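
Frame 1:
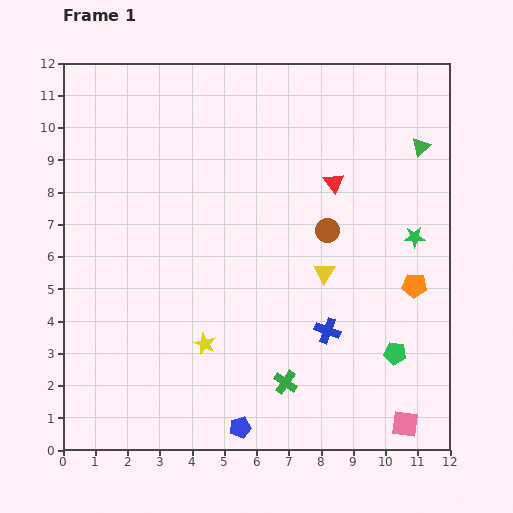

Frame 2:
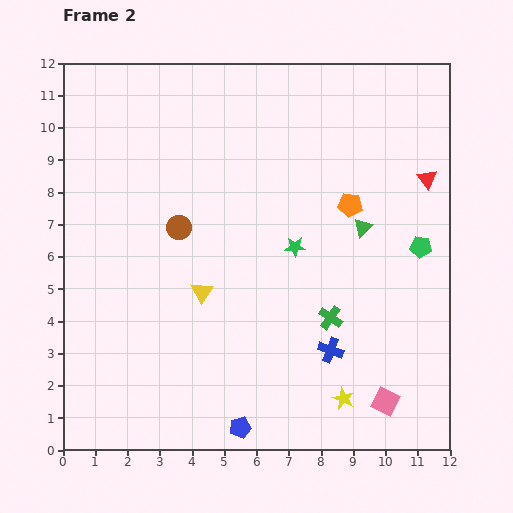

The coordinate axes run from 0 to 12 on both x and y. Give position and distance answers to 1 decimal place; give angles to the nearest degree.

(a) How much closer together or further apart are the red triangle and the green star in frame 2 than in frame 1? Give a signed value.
+1.6

Distance in frame 1: 3.0. Distance in frame 2: 4.6.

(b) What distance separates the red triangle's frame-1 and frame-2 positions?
2.9

The red triangle moved from (8.4, 8.3) to (11.3, 8.4), a distance of √(2.9² + 0.1²) ≈ 2.9.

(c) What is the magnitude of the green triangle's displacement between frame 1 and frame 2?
3.1

The green triangle moved from (11.1, 9.4) to (9.3, 6.9), a distance of √(1.8² + 2.5²) ≈ 3.1.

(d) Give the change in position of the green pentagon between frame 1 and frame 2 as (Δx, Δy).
(0.8, 3.3)

The green pentagon was at (10.3, 3.0) in frame 1 and (11.1, 6.3) in frame 2.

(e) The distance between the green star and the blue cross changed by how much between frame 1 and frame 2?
-0.6

Distance in frame 1: 4.0. Distance in frame 2: 3.4.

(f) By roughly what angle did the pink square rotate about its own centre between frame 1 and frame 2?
20° clockwise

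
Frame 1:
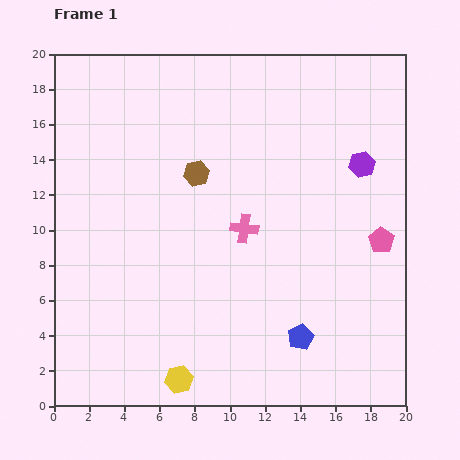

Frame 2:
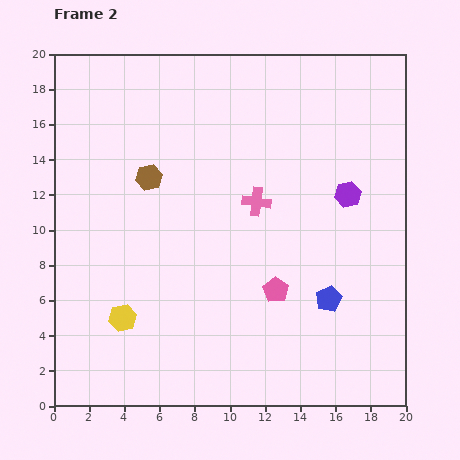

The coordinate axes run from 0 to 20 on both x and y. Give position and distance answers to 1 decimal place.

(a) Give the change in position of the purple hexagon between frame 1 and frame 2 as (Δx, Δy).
(-0.8, -1.7)

The purple hexagon was at (17.5, 13.7) in frame 1 and (16.7, 12.0) in frame 2.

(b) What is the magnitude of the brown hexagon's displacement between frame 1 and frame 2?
2.7

The brown hexagon moved from (8.1, 13.2) to (5.4, 13.0), a distance of √(2.7² + 0.2²) ≈ 2.7.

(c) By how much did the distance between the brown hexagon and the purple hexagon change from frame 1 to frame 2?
+1.9

Distance in frame 1: 9.4. Distance in frame 2: 11.3.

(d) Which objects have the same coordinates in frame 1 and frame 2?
none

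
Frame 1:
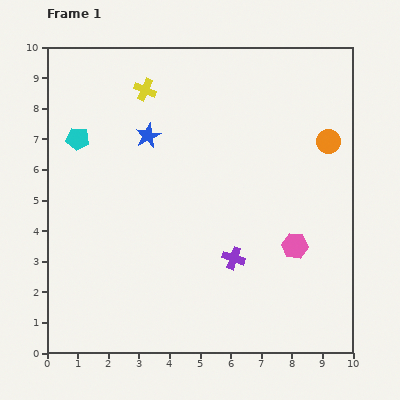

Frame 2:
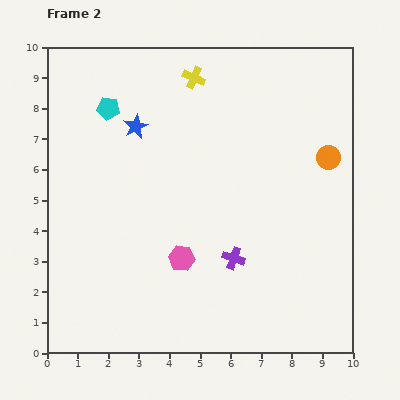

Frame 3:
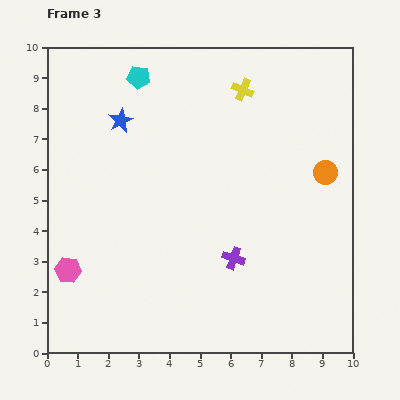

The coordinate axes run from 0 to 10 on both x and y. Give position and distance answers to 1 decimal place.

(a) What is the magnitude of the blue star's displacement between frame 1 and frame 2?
0.5

The blue star moved from (3.3, 7.1) to (2.9, 7.4), a distance of √(0.4² + 0.3²) ≈ 0.5.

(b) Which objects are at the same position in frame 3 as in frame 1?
the purple cross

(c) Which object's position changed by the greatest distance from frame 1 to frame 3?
the pink hexagon

(moved 7.4; next 3.2)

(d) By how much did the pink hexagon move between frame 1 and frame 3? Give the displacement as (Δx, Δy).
(-7.4, -0.8)

The pink hexagon was at (8.1, 3.5) in frame 1 and (0.7, 2.7) in frame 3.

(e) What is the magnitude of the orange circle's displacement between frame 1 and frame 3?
1.0

The orange circle moved from (9.2, 6.9) to (9.1, 5.9), a distance of √(0.1² + 1.0²) ≈ 1.0.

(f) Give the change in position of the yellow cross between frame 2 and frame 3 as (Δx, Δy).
(1.6, -0.4)

The yellow cross was at (4.8, 9.0) in frame 2 and (6.4, 8.6) in frame 3.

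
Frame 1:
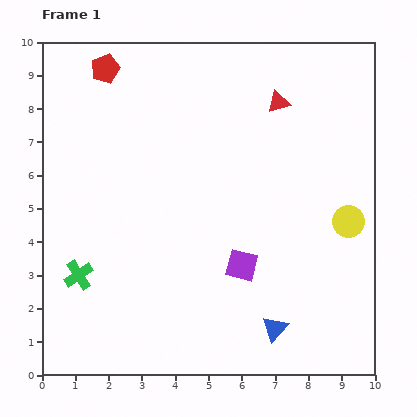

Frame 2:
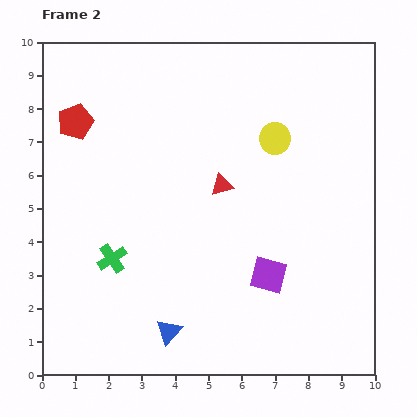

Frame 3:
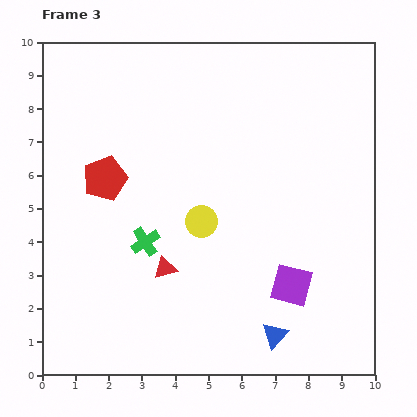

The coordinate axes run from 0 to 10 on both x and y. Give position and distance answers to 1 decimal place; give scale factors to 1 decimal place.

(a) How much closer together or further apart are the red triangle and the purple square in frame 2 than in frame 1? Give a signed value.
-2.0

Distance in frame 1: 5.0. Distance in frame 2: 3.0.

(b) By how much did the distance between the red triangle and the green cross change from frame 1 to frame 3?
-6.9

Distance in frame 1: 7.9. Distance in frame 3: 1.0.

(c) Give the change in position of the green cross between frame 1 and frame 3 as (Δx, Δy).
(2.0, 1.0)

The green cross was at (1.1, 3.0) in frame 1 and (3.1, 4.0) in frame 3.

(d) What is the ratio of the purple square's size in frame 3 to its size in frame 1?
1.3×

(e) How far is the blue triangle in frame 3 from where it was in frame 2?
3.2

The blue triangle moved from (3.8, 1.3) to (7.0, 1.2), a distance of √(3.2² + 0.1²) ≈ 3.2.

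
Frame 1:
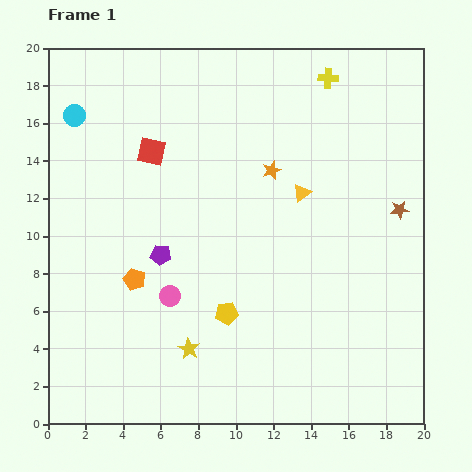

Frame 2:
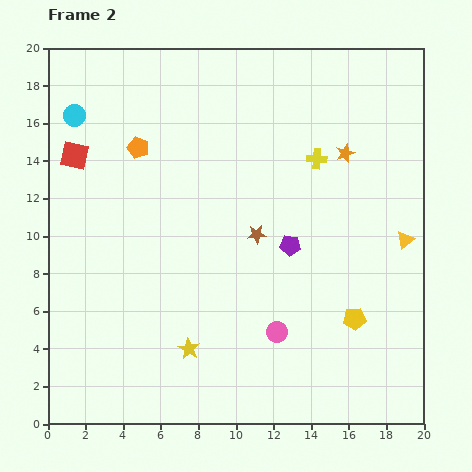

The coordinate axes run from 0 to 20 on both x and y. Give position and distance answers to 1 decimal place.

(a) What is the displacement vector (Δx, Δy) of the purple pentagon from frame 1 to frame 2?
(6.9, 0.5)

The purple pentagon was at (6.0, 9.0) in frame 1 and (12.9, 9.5) in frame 2.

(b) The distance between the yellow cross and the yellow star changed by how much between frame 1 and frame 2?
-4.0

Distance in frame 1: 16.2. Distance in frame 2: 12.2.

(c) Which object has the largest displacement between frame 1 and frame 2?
the brown star

(moved 7.7; next 7.0)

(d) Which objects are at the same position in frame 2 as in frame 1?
the yellow star, the cyan circle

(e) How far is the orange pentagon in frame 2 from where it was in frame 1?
7.0

The orange pentagon moved from (4.6, 7.7) to (4.8, 14.7), a distance of √(0.2² + 7.0²) ≈ 7.0.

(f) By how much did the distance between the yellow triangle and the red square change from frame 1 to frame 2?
+9.9

Distance in frame 1: 8.3. Distance in frame 2: 18.2.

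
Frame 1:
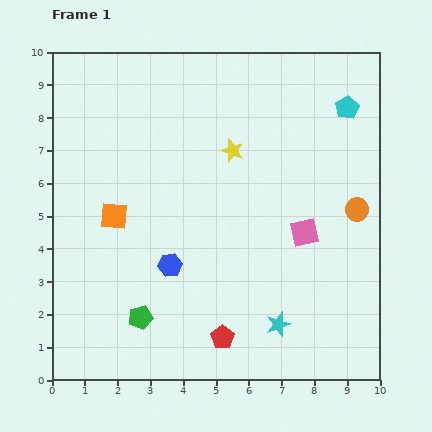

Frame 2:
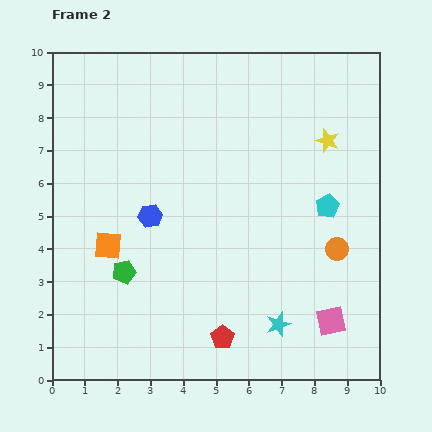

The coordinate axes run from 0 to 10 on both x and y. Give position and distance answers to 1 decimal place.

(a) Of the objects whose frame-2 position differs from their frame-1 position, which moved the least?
the orange square

(moved 0.9)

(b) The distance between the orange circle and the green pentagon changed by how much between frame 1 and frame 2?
-0.9

Distance in frame 1: 7.4. Distance in frame 2: 6.5.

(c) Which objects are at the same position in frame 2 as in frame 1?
the red pentagon, the cyan star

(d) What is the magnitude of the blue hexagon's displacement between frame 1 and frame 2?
1.6

The blue hexagon moved from (3.6, 3.5) to (3.0, 5.0), a distance of √(0.6² + 1.5²) ≈ 1.6.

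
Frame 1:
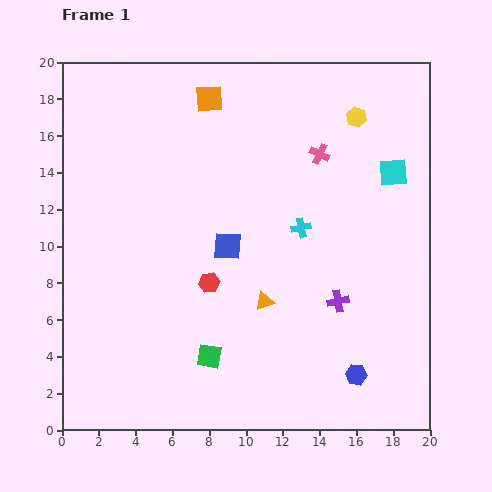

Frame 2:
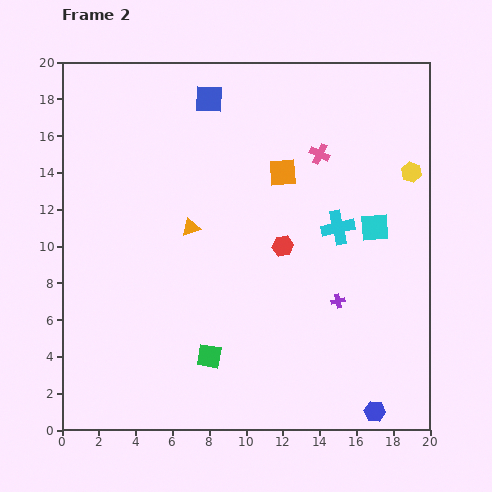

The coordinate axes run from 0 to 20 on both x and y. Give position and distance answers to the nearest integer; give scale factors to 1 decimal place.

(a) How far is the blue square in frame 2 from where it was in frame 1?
8

The blue square moved from (9, 10) to (8, 18), a distance of √(1² + 8²) ≈ 8.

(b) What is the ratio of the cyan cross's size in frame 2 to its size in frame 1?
1.7×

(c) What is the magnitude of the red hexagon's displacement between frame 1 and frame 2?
4

The red hexagon moved from (8, 8) to (12, 10), a distance of √(4² + 2²) ≈ 4.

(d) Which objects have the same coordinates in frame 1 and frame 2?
the pink cross, the purple cross, the green square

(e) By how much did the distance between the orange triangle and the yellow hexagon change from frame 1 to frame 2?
+1

Distance in frame 1: 11. Distance in frame 2: 12.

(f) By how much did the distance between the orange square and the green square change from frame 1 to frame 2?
-3

Distance in frame 1: 14. Distance in frame 2: 11.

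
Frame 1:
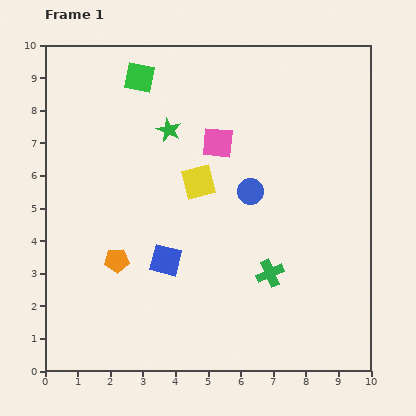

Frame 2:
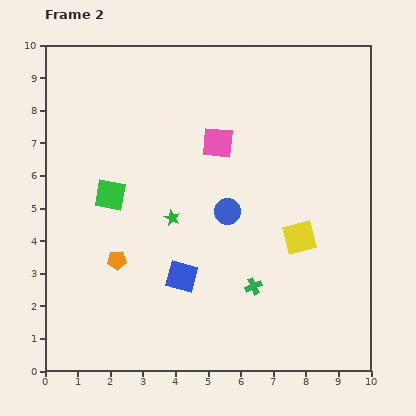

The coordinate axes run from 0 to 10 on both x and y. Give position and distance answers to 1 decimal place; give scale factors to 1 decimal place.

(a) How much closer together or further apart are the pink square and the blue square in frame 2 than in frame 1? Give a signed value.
+0.3

Distance in frame 1: 3.9. Distance in frame 2: 4.2.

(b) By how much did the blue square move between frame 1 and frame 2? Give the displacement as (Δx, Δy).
(0.5, -0.5)

The blue square was at (3.7, 3.4) in frame 1 and (4.2, 2.9) in frame 2.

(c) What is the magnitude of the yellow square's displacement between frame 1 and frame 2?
3.5

The yellow square moved from (4.7, 5.8) to (7.8, 4.1), a distance of √(3.1² + 1.7²) ≈ 3.5.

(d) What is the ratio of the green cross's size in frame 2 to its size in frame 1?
0.6×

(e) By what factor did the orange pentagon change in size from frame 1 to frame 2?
0.8×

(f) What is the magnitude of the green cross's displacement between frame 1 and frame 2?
0.6

The green cross moved from (6.9, 3.0) to (6.4, 2.6), a distance of √(0.5² + 0.4²) ≈ 0.6.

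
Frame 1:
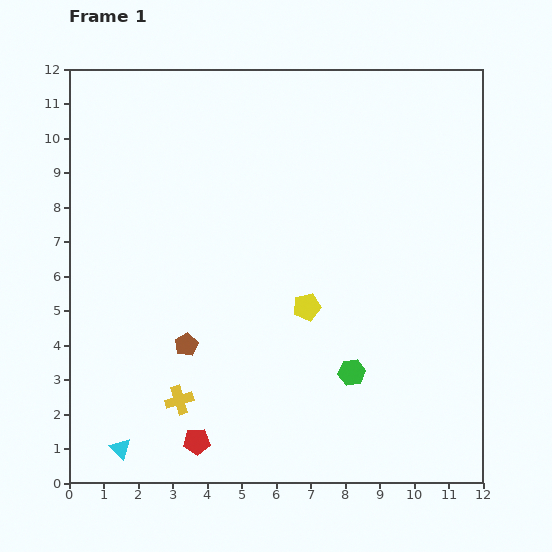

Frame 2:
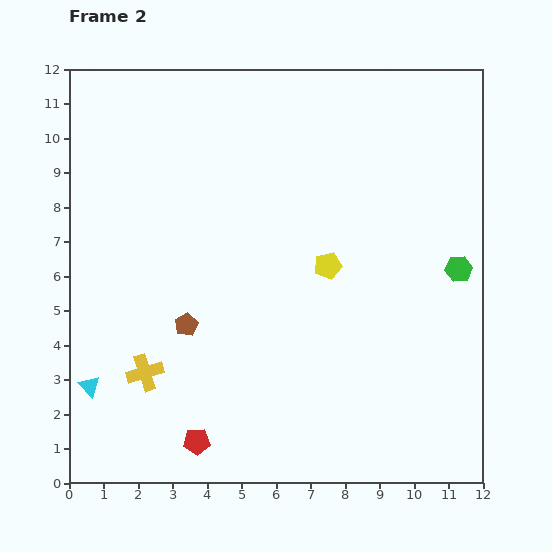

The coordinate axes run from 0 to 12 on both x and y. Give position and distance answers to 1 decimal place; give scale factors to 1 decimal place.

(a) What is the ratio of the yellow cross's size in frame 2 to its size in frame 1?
1.3×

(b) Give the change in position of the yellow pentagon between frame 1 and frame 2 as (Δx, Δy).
(0.6, 1.2)

The yellow pentagon was at (6.9, 5.1) in frame 1 and (7.5, 6.3) in frame 2.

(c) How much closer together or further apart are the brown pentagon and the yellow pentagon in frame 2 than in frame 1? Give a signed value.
+0.7

Distance in frame 1: 3.7. Distance in frame 2: 4.4.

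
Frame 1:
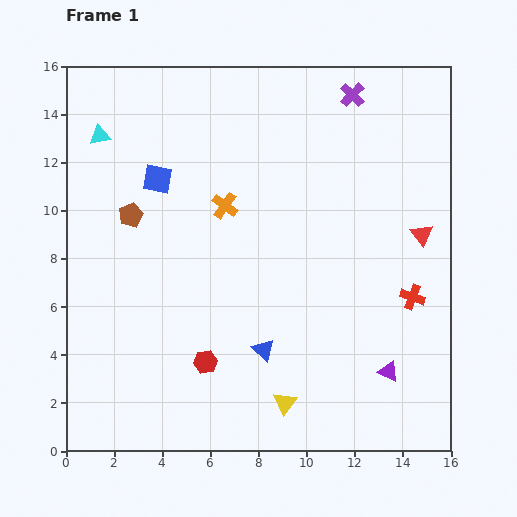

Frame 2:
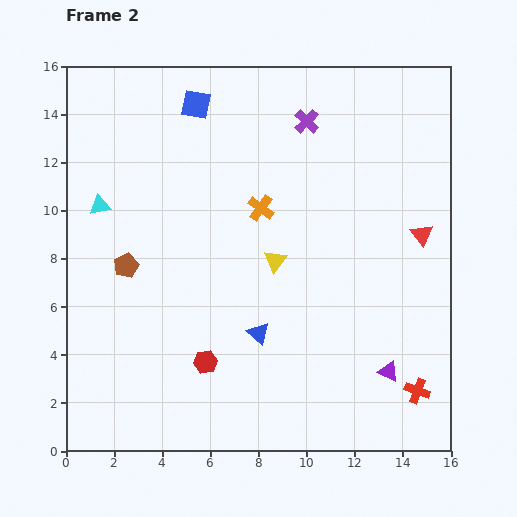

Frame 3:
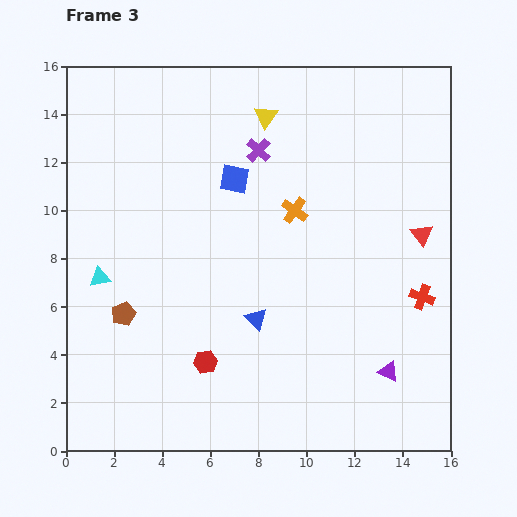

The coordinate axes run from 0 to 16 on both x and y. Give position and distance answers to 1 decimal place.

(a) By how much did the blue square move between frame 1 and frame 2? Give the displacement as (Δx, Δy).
(1.6, 3.1)

The blue square was at (3.8, 11.3) in frame 1 and (5.4, 14.4) in frame 2.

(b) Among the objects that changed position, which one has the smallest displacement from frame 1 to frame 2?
the blue triangle

(moved 0.7)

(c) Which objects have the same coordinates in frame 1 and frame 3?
the red triangle, the red hexagon, the purple triangle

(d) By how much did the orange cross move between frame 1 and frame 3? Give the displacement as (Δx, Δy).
(2.9, -0.2)

The orange cross was at (6.6, 10.2) in frame 1 and (9.5, 10.0) in frame 3.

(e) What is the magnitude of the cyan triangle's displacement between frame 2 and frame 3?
3.0

The cyan triangle moved from (1.4, 10.2) to (1.4, 7.2), a distance of √(0.0² + 3.0²) ≈ 3.0.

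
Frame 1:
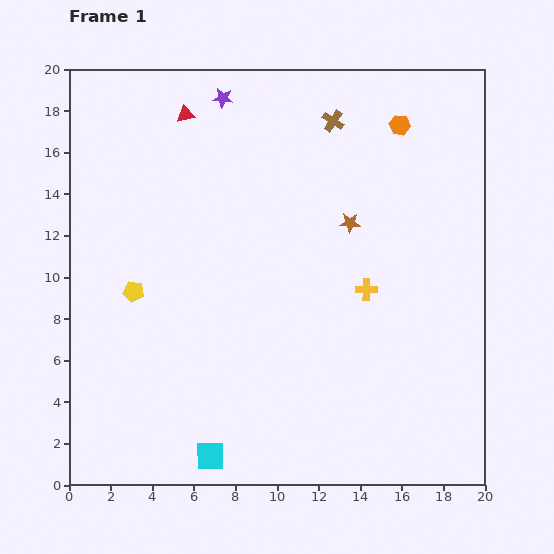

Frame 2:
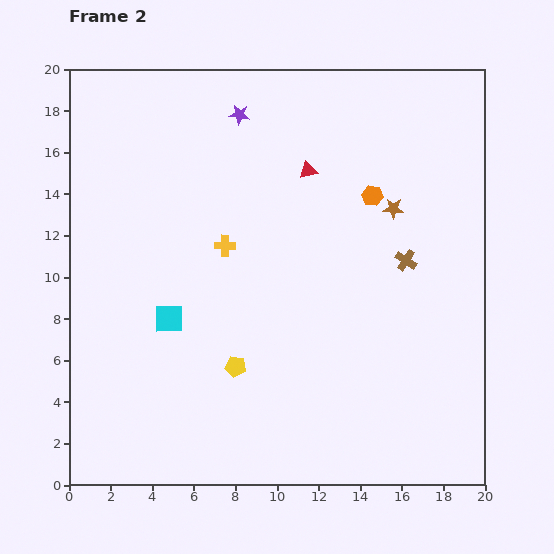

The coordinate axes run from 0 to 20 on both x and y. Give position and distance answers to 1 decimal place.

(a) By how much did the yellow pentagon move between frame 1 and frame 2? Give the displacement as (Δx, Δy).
(4.9, -3.6)

The yellow pentagon was at (3.1, 9.3) in frame 1 and (8.0, 5.7) in frame 2.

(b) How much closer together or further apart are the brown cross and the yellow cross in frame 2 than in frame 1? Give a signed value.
+0.4

Distance in frame 1: 8.3. Distance in frame 2: 8.7.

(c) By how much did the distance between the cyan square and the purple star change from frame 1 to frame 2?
-6.8

Distance in frame 1: 17.2. Distance in frame 2: 10.4.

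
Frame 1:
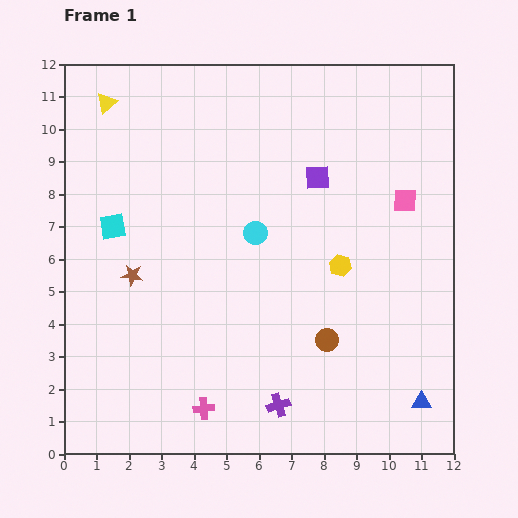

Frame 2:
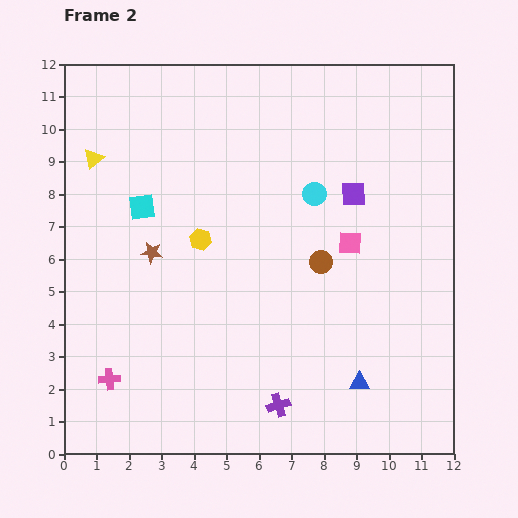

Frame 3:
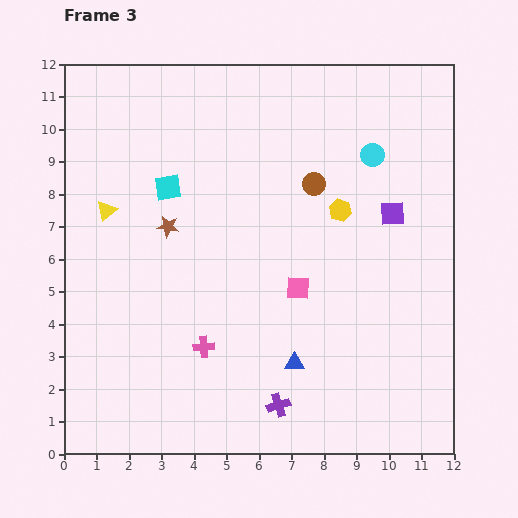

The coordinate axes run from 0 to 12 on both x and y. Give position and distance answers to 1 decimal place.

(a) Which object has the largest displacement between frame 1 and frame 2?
the yellow hexagon

(moved 4.4; next 3.0)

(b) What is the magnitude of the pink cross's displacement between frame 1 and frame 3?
1.9

The pink cross moved from (4.3, 1.4) to (4.3, 3.3), a distance of √(0.0² + 1.9²) ≈ 1.9.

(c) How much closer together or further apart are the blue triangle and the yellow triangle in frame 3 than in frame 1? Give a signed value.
-5.9

Distance in frame 1: 13.4. Distance in frame 3: 7.5.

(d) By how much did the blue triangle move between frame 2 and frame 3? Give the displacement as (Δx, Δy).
(-2.0, 0.6)

The blue triangle was at (9.1, 2.2) in frame 2 and (7.1, 2.8) in frame 3.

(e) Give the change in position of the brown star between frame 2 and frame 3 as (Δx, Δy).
(0.5, 0.8)

The brown star was at (2.7, 6.2) in frame 2 and (3.2, 7.0) in frame 3.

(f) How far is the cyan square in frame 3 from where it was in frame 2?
1.0

The cyan square moved from (2.4, 7.6) to (3.2, 8.2), a distance of √(0.8² + 0.6²) ≈ 1.0.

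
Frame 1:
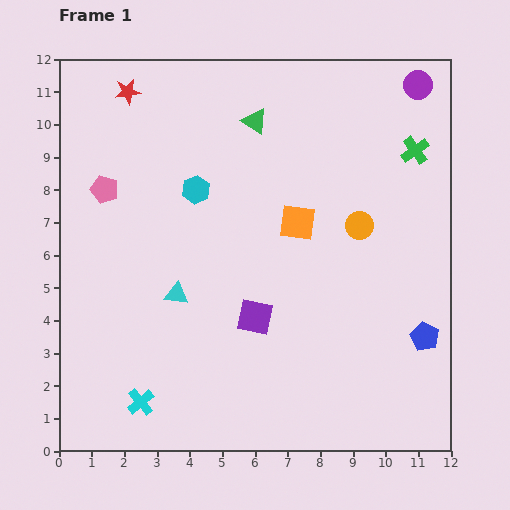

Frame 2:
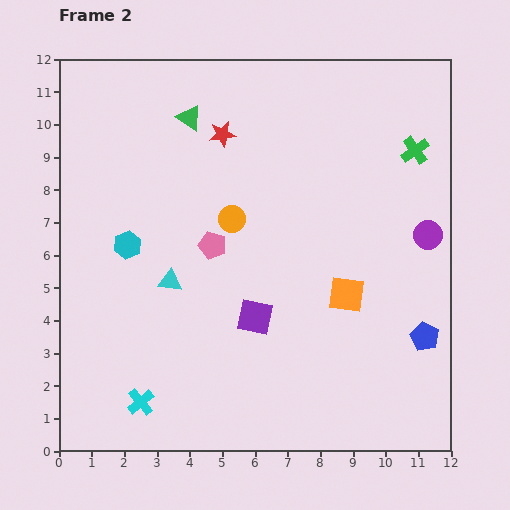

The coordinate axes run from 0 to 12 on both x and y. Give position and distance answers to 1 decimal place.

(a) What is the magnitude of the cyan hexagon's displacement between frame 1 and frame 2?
2.7

The cyan hexagon moved from (4.2, 8.0) to (2.1, 6.3), a distance of √(2.1² + 1.7²) ≈ 2.7.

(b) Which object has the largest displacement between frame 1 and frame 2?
the purple circle

(moved 4.6; next 3.9)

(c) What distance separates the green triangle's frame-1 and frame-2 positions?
2.0

The green triangle moved from (6.0, 10.1) to (4.0, 10.2), a distance of √(2.0² + 0.1²) ≈ 2.0.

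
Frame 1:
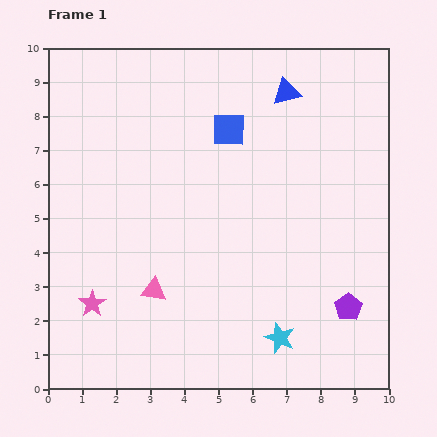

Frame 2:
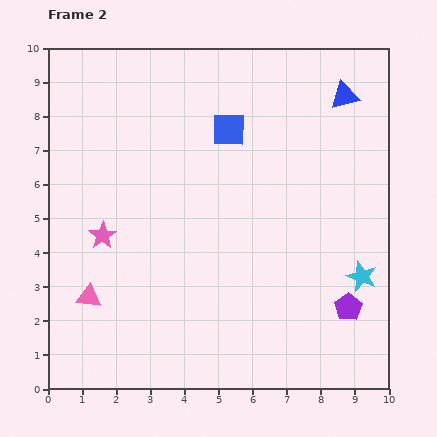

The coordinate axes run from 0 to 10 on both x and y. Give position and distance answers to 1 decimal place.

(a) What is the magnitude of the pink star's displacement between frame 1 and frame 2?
2.0

The pink star moved from (1.3, 2.5) to (1.6, 4.5), a distance of √(0.3² + 2.0²) ≈ 2.0.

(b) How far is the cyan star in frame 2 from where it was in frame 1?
3.0

The cyan star moved from (6.8, 1.5) to (9.2, 3.3), a distance of √(2.4² + 1.8²) ≈ 3.0.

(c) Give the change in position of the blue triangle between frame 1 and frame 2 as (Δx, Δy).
(1.7, -0.1)

The blue triangle was at (7.0, 8.7) in frame 1 and (8.7, 8.6) in frame 2.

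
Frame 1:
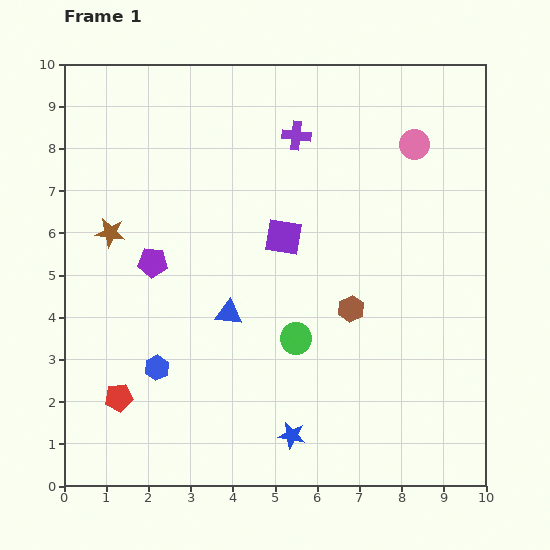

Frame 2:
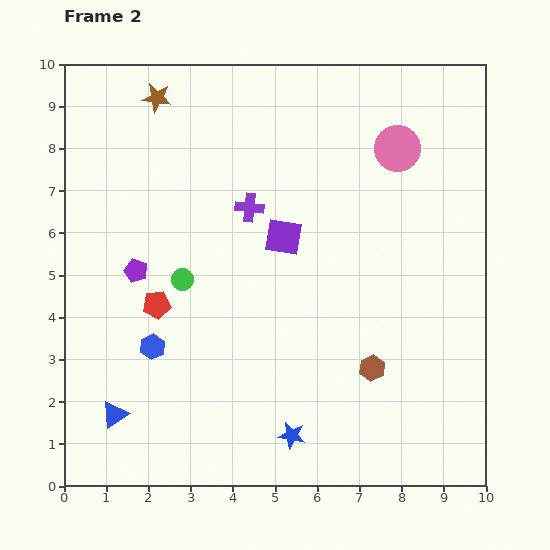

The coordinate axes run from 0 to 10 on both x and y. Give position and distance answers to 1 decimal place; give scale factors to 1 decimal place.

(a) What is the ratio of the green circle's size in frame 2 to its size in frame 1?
0.7×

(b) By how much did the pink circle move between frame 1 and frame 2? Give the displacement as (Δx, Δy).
(-0.4, -0.1)

The pink circle was at (8.3, 8.1) in frame 1 and (7.9, 8.0) in frame 2.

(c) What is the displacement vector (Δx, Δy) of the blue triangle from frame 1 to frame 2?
(-2.7, -2.4)

The blue triangle was at (3.9, 4.1) in frame 1 and (1.2, 1.7) in frame 2.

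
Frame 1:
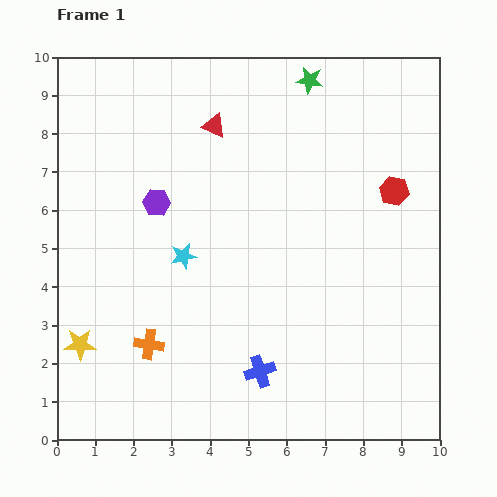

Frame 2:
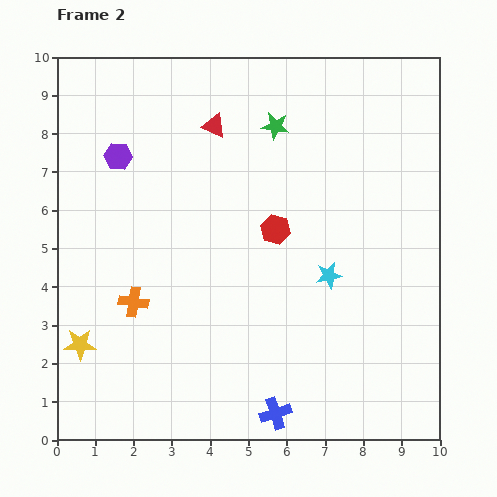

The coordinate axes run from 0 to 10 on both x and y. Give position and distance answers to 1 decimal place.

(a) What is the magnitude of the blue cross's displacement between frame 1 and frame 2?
1.2

The blue cross moved from (5.3, 1.8) to (5.7, 0.7), a distance of √(0.4² + 1.1²) ≈ 1.2.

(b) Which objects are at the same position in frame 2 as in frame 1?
the red triangle, the yellow star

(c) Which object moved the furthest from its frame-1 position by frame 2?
the cyan star

(moved 3.8; next 3.3)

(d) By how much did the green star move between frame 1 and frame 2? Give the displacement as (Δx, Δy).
(-0.9, -1.2)

The green star was at (6.6, 9.4) in frame 1 and (5.7, 8.2) in frame 2.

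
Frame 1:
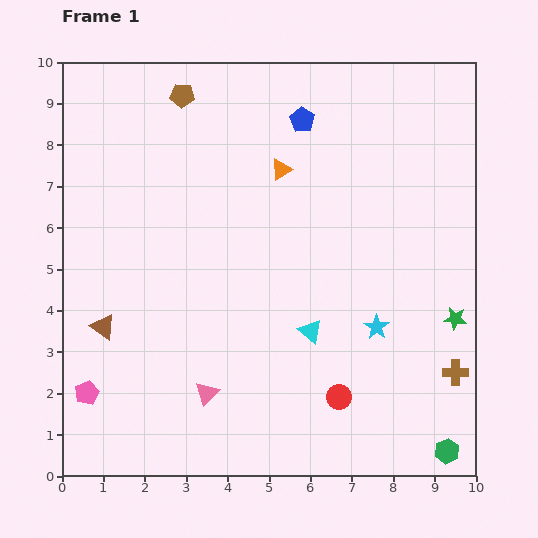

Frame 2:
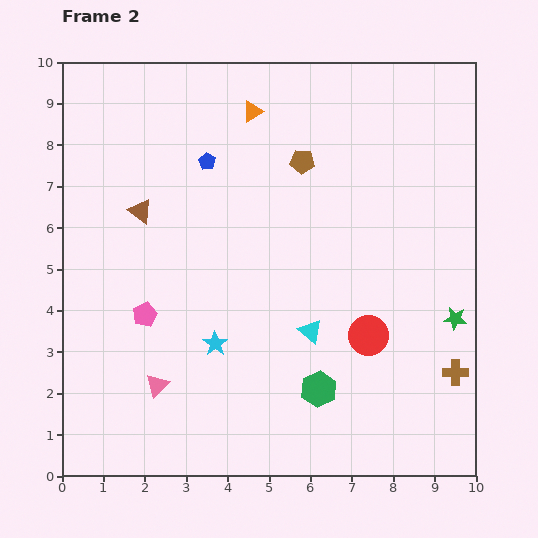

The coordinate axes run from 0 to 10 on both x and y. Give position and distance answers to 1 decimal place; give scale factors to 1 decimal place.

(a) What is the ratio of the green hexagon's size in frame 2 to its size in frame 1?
1.5×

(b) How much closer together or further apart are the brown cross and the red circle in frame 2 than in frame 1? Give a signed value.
-0.6

Distance in frame 1: 2.9. Distance in frame 2: 2.3.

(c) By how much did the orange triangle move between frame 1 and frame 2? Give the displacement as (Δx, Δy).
(-0.7, 1.4)

The orange triangle was at (5.3, 7.4) in frame 1 and (4.6, 8.8) in frame 2.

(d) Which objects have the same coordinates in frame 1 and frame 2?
the brown cross, the green star, the cyan triangle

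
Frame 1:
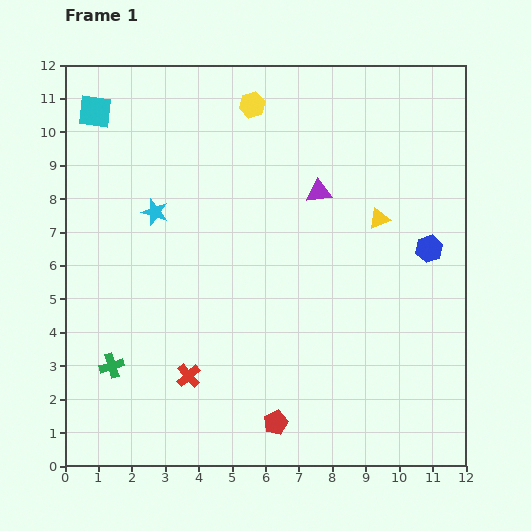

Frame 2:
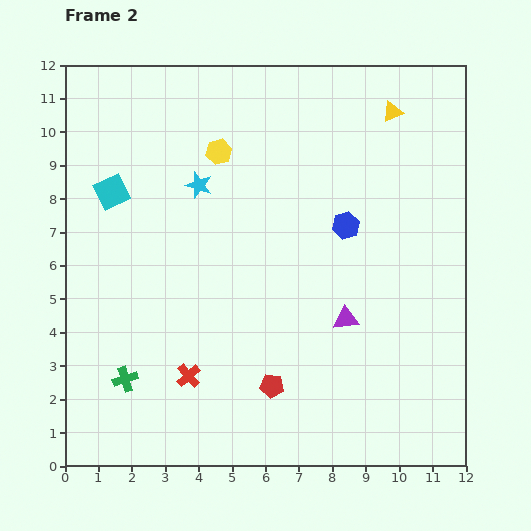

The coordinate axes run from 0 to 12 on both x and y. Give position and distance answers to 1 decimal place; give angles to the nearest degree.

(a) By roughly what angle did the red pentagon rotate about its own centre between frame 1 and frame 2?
31° clockwise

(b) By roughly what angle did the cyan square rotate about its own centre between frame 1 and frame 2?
34° counter-clockwise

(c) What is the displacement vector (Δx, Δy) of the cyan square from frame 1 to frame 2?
(0.5, -2.4)

The cyan square was at (0.9, 10.6) in frame 1 and (1.4, 8.2) in frame 2.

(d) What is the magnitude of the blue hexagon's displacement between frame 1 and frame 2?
2.6

The blue hexagon moved from (10.9, 6.5) to (8.4, 7.2), a distance of √(2.5² + 0.7²) ≈ 2.6.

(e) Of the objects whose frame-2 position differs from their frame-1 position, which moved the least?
the green cross

(moved 0.6)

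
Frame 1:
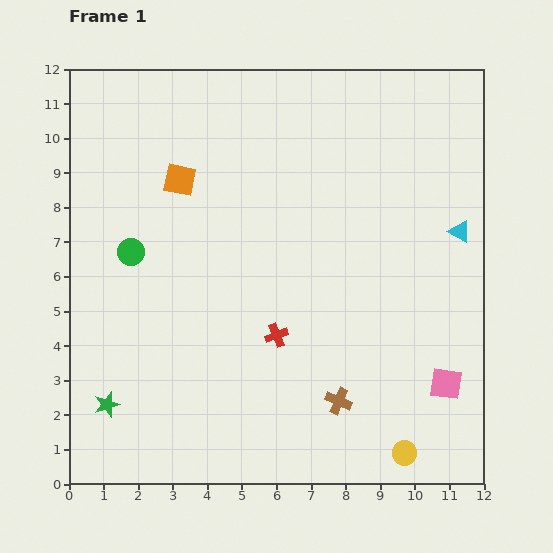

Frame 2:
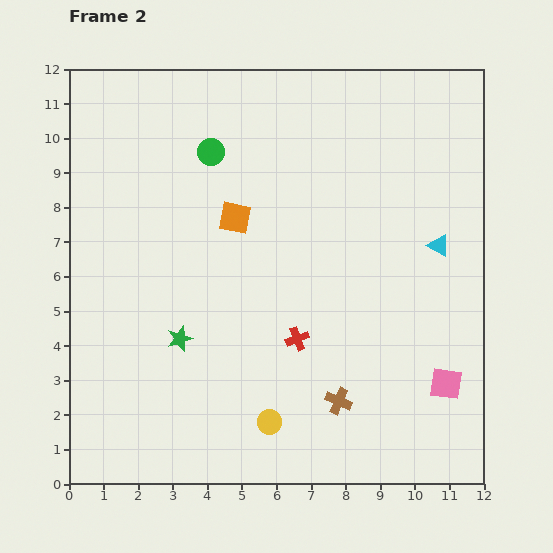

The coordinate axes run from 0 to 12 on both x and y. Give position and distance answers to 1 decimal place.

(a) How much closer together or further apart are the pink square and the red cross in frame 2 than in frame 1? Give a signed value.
-0.6

Distance in frame 1: 5.1. Distance in frame 2: 4.5.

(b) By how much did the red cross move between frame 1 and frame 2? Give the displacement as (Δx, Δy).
(0.6, -0.1)

The red cross was at (6.0, 4.3) in frame 1 and (6.6, 4.2) in frame 2.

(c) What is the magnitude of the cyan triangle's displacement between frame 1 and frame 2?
0.7

The cyan triangle moved from (11.3, 7.3) to (10.7, 6.9), a distance of √(0.6² + 0.4²) ≈ 0.7.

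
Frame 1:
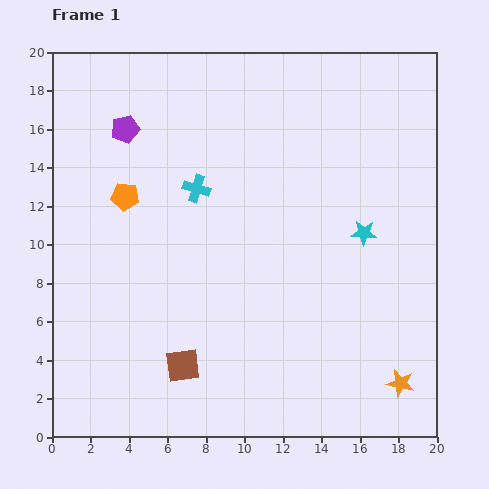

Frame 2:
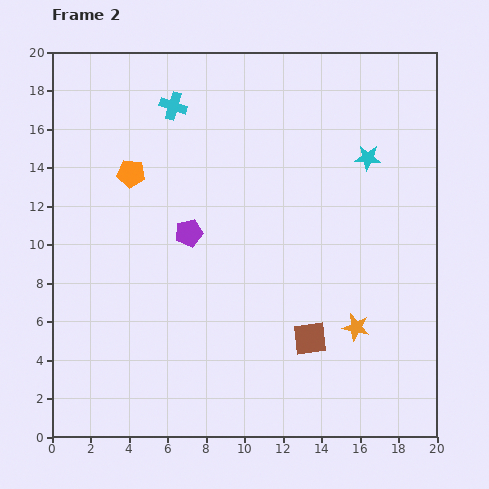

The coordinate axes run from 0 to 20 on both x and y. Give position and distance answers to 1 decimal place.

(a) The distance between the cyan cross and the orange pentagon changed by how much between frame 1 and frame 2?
+0.4

Distance in frame 1: 3.7. Distance in frame 2: 4.1.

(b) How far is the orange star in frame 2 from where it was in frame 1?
3.7

The orange star moved from (18.1, 2.8) to (15.8, 5.7), a distance of √(2.3² + 2.9²) ≈ 3.7.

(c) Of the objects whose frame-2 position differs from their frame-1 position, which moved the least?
the orange pentagon

(moved 1.2)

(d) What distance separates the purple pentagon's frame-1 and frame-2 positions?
6.3

The purple pentagon moved from (3.8, 16.0) to (7.1, 10.6), a distance of √(3.3² + 5.4²) ≈ 6.3.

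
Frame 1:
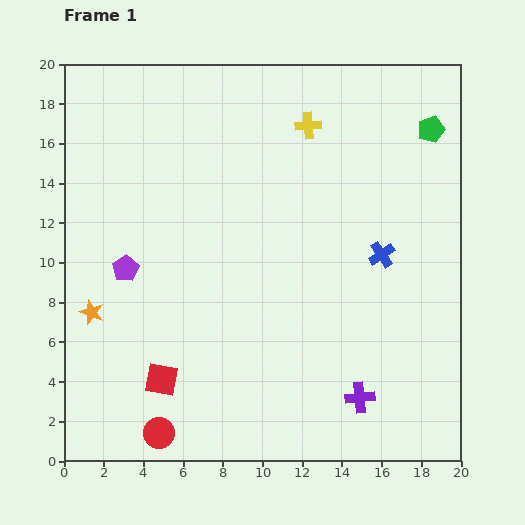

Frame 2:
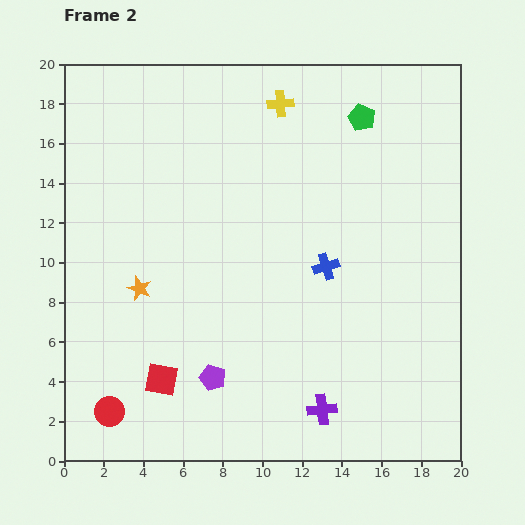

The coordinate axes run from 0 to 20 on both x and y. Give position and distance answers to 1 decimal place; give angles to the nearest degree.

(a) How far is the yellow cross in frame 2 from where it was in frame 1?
1.8

The yellow cross moved from (12.3, 16.9) to (10.9, 18.0), a distance of √(1.4² + 1.1²) ≈ 1.8.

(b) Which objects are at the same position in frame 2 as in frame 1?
the red square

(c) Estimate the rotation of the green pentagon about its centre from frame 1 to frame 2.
29° counter-clockwise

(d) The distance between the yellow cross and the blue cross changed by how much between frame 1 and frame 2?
+1.0

Distance in frame 1: 7.5. Distance in frame 2: 8.5.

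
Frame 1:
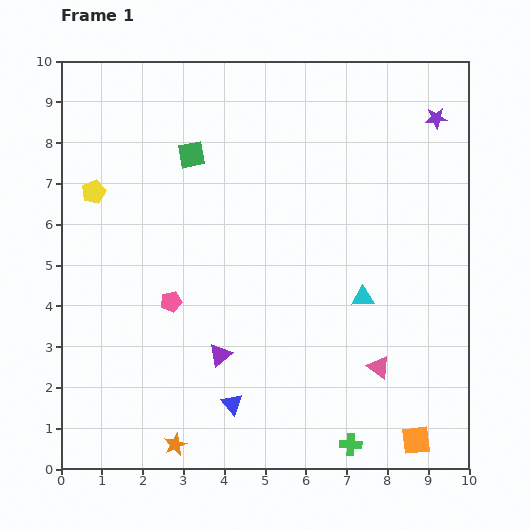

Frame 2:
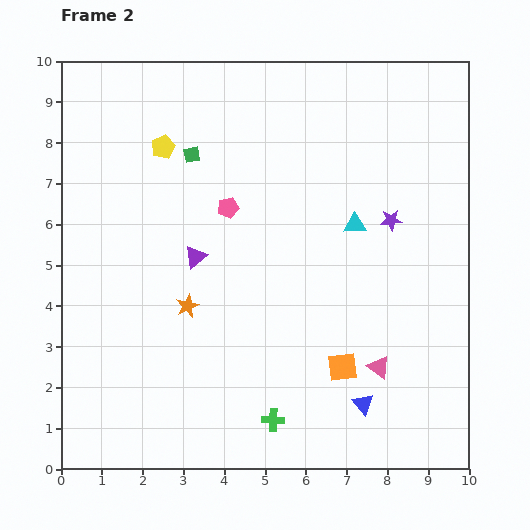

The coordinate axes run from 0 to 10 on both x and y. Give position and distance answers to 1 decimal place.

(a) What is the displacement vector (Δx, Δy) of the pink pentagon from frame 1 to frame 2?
(1.4, 2.3)

The pink pentagon was at (2.7, 4.1) in frame 1 and (4.1, 6.4) in frame 2.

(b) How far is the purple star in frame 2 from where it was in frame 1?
2.7

The purple star moved from (9.2, 8.6) to (8.1, 6.1), a distance of √(1.1² + 2.5²) ≈ 2.7.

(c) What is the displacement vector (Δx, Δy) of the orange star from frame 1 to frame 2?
(0.3, 3.4)

The orange star was at (2.8, 0.6) in frame 1 and (3.1, 4.0) in frame 2.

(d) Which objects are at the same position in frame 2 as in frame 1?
the green square, the pink triangle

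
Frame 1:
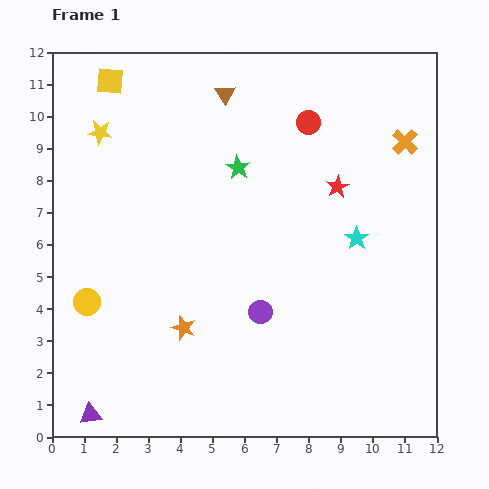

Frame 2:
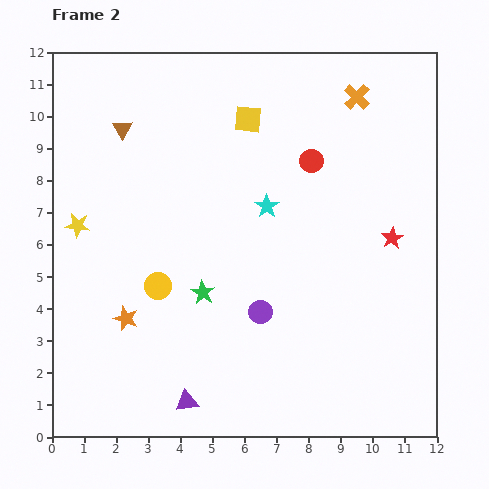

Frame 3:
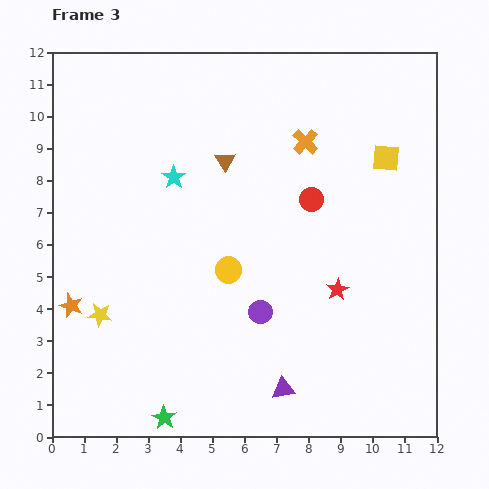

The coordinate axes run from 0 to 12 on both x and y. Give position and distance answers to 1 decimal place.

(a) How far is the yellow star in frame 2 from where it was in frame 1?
3.0

The yellow star moved from (1.5, 9.5) to (0.8, 6.6), a distance of √(0.7² + 2.9²) ≈ 3.0.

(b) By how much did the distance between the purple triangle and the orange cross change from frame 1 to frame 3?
-5.3

Distance in frame 1: 13.0. Distance in frame 3: 7.7.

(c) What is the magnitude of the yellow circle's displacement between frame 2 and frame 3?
2.3

The yellow circle moved from (3.3, 4.7) to (5.5, 5.2), a distance of √(2.2² + 0.5²) ≈ 2.3.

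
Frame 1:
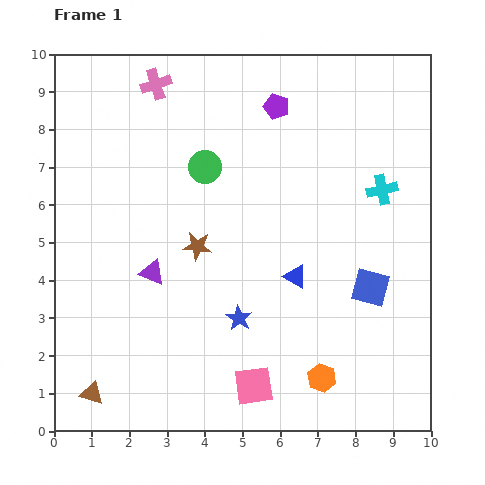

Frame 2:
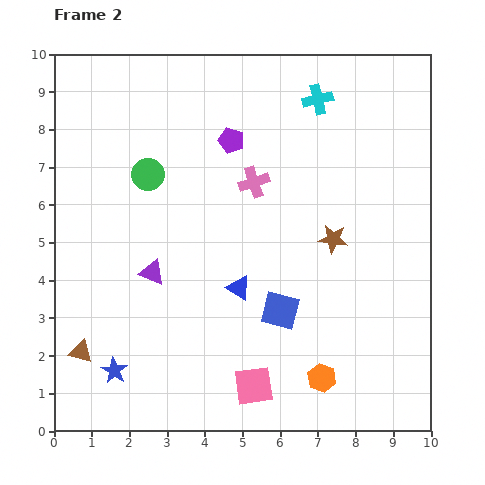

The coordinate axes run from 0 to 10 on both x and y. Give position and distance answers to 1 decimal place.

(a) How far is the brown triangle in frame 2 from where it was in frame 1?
1.1

The brown triangle moved from (1.0, 1.0) to (0.7, 2.1), a distance of √(0.3² + 1.1²) ≈ 1.1.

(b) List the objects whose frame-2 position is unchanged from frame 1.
the purple triangle, the orange hexagon, the pink square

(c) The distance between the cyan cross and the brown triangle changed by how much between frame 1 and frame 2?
-0.2

Distance in frame 1: 9.4. Distance in frame 2: 9.2.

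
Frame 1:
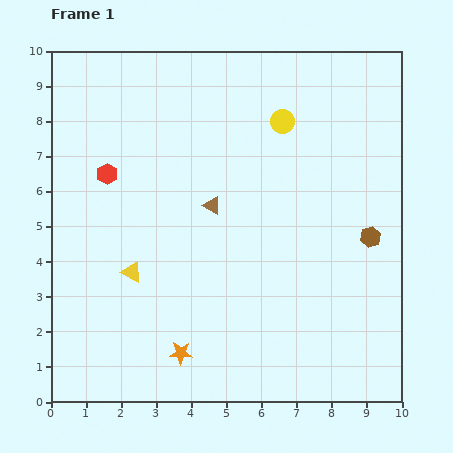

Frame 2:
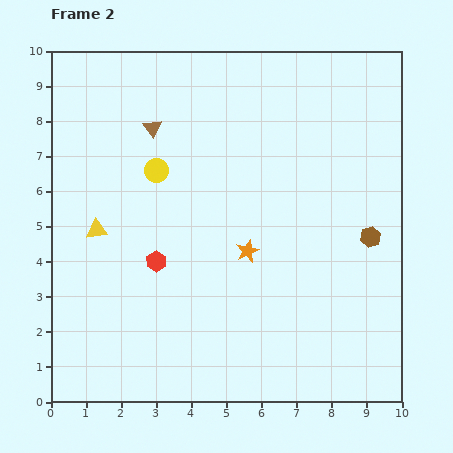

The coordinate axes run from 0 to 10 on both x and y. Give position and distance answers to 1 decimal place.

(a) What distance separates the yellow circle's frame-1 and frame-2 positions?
3.9

The yellow circle moved from (6.6, 8.0) to (3.0, 6.6), a distance of √(3.6² + 1.4²) ≈ 3.9.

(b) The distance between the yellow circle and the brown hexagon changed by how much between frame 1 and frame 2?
+2.3

Distance in frame 1: 4.1. Distance in frame 2: 6.4.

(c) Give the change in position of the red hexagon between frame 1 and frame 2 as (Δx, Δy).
(1.4, -2.5)

The red hexagon was at (1.6, 6.5) in frame 1 and (3.0, 4.0) in frame 2.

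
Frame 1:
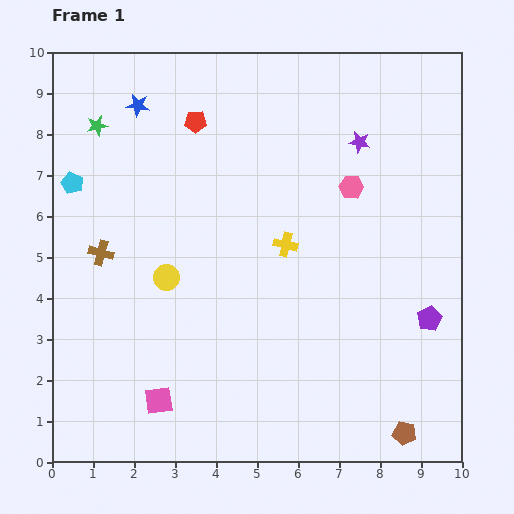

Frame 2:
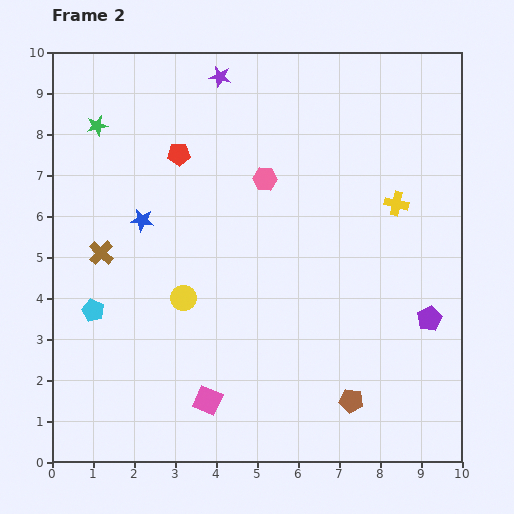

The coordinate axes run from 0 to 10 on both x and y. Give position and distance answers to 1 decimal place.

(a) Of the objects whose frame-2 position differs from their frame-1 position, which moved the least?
the yellow circle

(moved 0.6)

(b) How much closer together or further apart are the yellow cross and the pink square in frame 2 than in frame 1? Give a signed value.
+1.7

Distance in frame 1: 4.9. Distance in frame 2: 6.6.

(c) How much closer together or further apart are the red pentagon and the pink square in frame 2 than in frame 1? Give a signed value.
-0.9

Distance in frame 1: 6.9. Distance in frame 2: 6.0.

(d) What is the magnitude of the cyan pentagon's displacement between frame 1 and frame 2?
3.1

The cyan pentagon moved from (0.5, 6.8) to (1.0, 3.7), a distance of √(0.5² + 3.1²) ≈ 3.1.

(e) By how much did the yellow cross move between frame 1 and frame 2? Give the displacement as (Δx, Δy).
(2.7, 1.0)

The yellow cross was at (5.7, 5.3) in frame 1 and (8.4, 6.3) in frame 2.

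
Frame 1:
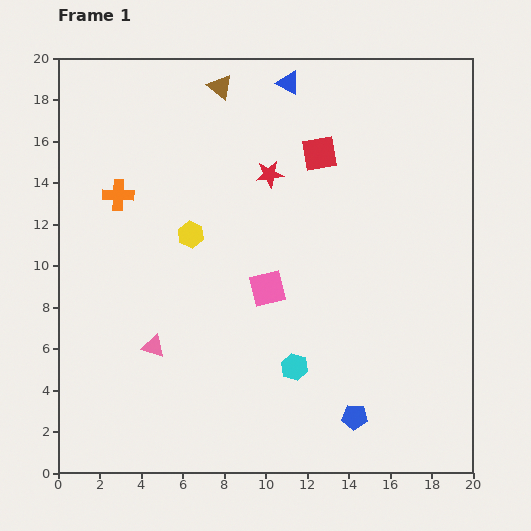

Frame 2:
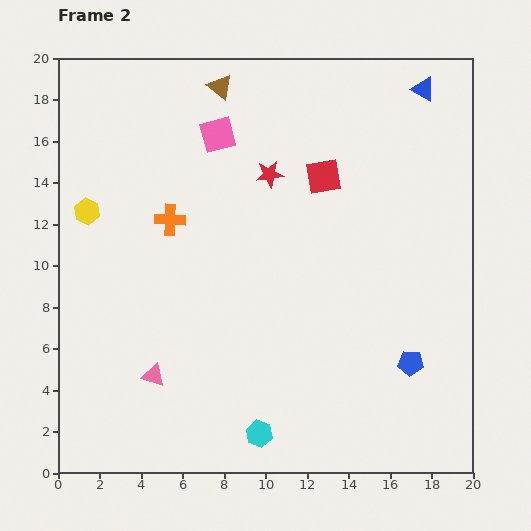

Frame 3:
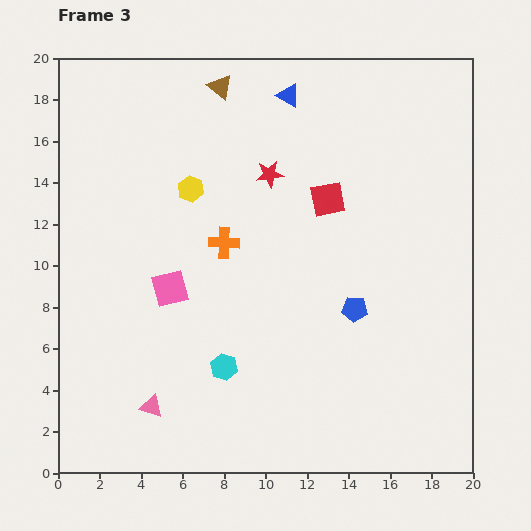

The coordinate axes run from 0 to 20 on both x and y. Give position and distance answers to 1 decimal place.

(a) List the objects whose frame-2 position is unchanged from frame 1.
the red star, the brown triangle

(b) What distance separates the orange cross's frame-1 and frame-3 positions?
5.6

The orange cross moved from (2.9, 13.4) to (8.0, 11.1), a distance of √(5.1² + 2.3²) ≈ 5.6.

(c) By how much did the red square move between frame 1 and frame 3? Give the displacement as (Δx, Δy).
(0.4, -2.2)

The red square was at (12.6, 15.4) in frame 1 and (13.0, 13.2) in frame 3.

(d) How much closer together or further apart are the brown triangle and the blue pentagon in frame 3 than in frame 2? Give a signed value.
-3.7

Distance in frame 2: 16.2. Distance in frame 3: 12.5.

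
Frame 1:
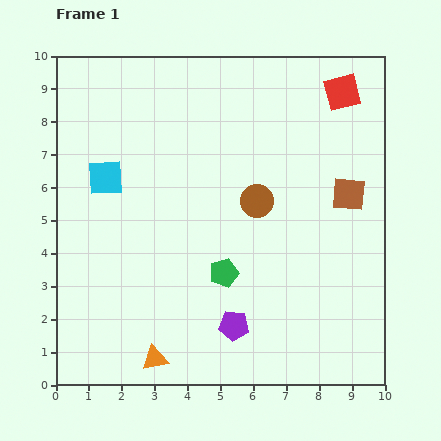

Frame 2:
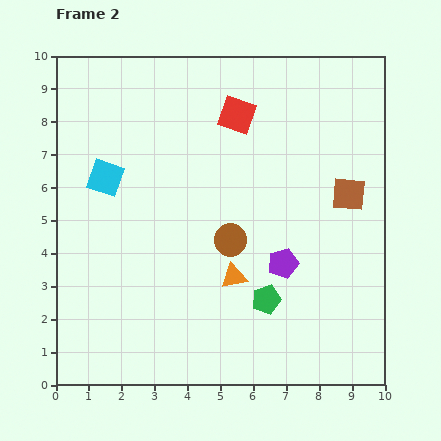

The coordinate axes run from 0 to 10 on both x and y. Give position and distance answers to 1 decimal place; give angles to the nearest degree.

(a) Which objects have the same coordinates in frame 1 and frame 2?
the cyan square, the brown square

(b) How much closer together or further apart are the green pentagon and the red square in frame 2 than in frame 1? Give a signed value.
-0.9

Distance in frame 1: 6.6. Distance in frame 2: 5.7.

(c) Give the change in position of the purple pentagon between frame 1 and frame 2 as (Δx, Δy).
(1.5, 1.9)

The purple pentagon was at (5.4, 1.8) in frame 1 and (6.9, 3.7) in frame 2.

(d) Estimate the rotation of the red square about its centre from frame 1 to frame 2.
33° clockwise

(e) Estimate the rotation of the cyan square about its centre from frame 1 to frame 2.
22° clockwise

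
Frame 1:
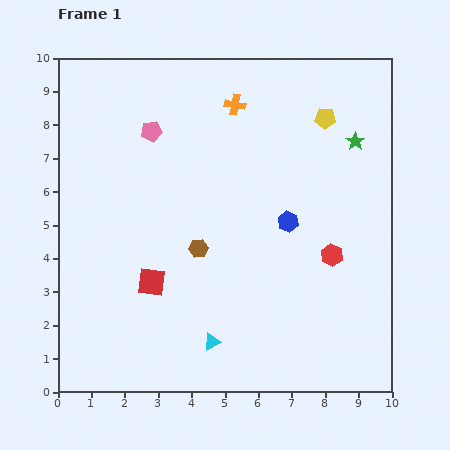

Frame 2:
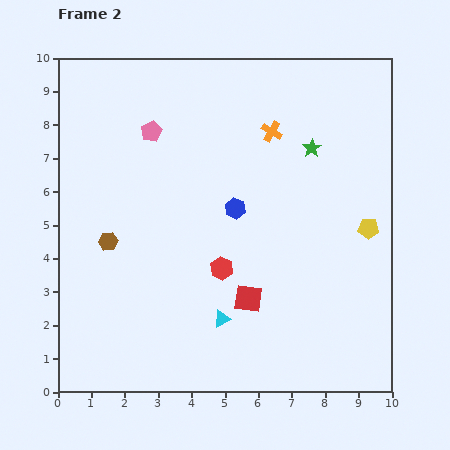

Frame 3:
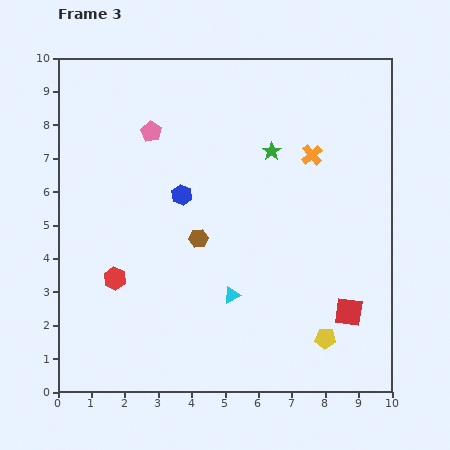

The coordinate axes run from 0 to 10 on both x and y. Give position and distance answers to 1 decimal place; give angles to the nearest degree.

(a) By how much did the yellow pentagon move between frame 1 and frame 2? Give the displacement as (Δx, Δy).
(1.3, -3.3)

The yellow pentagon was at (8.0, 8.2) in frame 1 and (9.3, 4.9) in frame 2.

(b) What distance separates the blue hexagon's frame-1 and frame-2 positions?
1.6

The blue hexagon moved from (6.9, 5.1) to (5.3, 5.5), a distance of √(1.6² + 0.4²) ≈ 1.6.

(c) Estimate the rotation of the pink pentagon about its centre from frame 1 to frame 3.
31° counter-clockwise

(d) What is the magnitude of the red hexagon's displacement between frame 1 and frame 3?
6.5

The red hexagon moved from (8.2, 4.1) to (1.7, 3.4), a distance of √(6.5² + 0.7²) ≈ 6.5.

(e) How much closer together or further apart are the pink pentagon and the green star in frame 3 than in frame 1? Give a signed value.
-2.5

Distance in frame 1: 6.1. Distance in frame 3: 3.6.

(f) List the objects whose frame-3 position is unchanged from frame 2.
the pink pentagon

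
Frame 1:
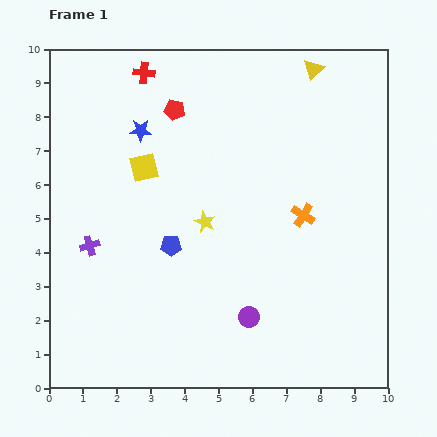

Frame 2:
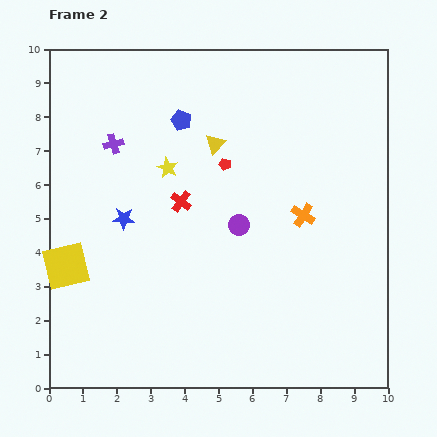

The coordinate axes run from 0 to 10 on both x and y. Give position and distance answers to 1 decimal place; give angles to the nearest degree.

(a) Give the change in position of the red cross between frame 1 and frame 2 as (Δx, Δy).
(1.1, -3.8)

The red cross was at (2.8, 9.3) in frame 1 and (3.9, 5.5) in frame 2.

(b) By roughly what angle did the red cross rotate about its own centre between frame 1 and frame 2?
32° clockwise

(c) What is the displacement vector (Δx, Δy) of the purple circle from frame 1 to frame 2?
(-0.3, 2.7)

The purple circle was at (5.9, 2.1) in frame 1 and (5.6, 4.8) in frame 2.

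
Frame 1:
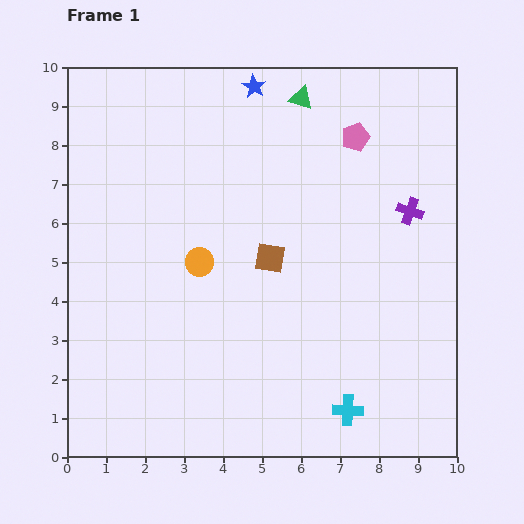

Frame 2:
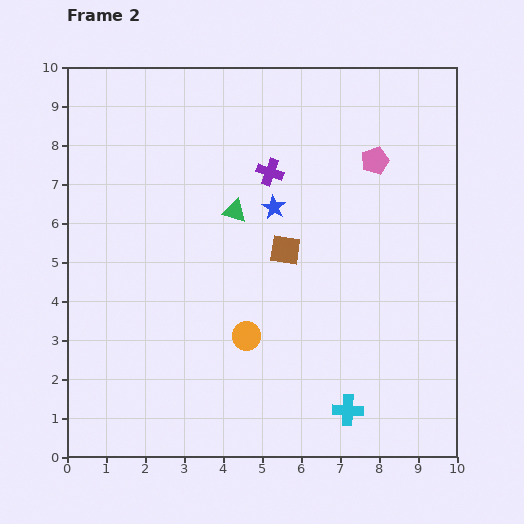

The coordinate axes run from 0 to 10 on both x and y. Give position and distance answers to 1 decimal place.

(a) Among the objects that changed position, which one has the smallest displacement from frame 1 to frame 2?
the brown square

(moved 0.4)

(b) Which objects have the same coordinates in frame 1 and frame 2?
the cyan cross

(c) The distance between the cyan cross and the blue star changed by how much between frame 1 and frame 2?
-3.1

Distance in frame 1: 8.6. Distance in frame 2: 5.5.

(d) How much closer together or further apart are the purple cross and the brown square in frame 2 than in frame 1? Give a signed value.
-1.8

Distance in frame 1: 3.8. Distance in frame 2: 2.0.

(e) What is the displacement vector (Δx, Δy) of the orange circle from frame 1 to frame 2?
(1.2, -1.9)

The orange circle was at (3.4, 5.0) in frame 1 and (4.6, 3.1) in frame 2.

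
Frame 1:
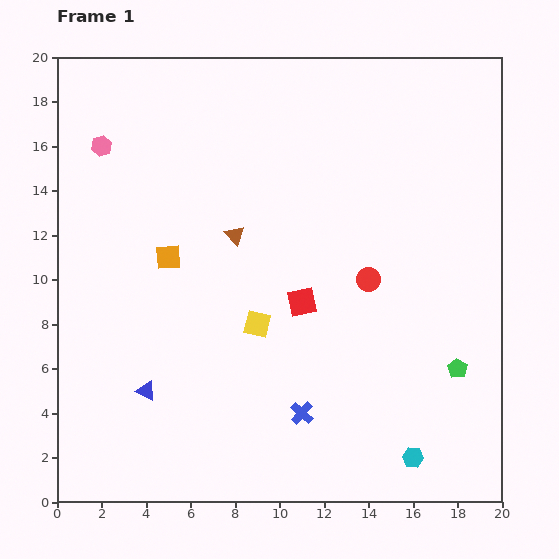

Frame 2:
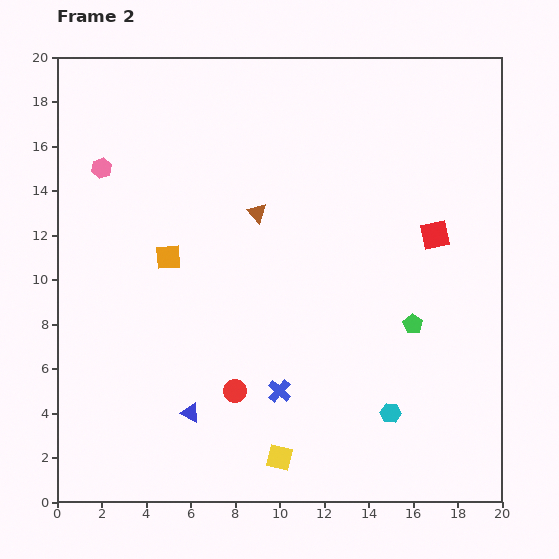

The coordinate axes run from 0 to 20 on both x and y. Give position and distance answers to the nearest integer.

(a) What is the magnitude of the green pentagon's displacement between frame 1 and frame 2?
3

The green pentagon moved from (18, 6) to (16, 8), a distance of √(2² + 2²) ≈ 3.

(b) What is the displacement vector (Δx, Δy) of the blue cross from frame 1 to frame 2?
(-1, 1)

The blue cross was at (11, 4) in frame 1 and (10, 5) in frame 2.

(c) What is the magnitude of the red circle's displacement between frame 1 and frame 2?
8

The red circle moved from (14, 10) to (8, 5), a distance of √(6² + 5²) ≈ 8.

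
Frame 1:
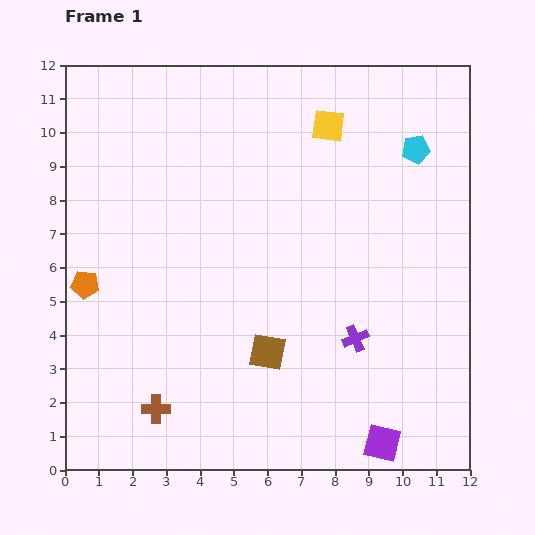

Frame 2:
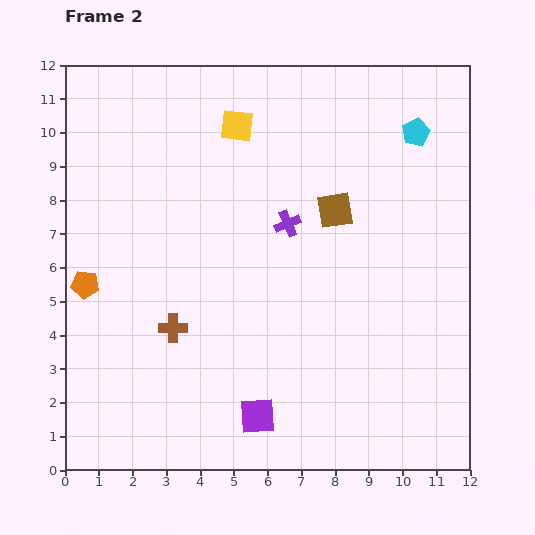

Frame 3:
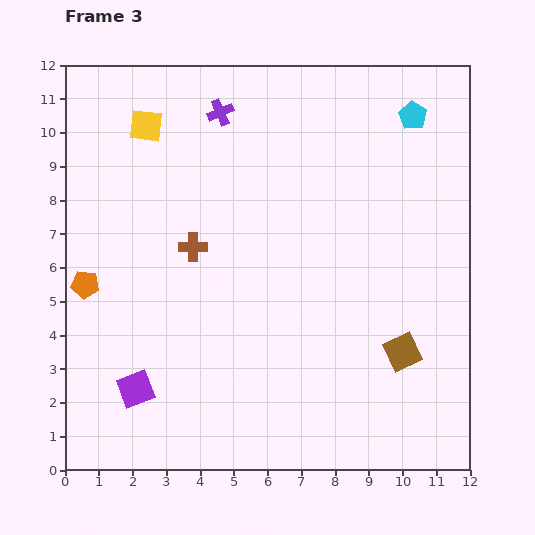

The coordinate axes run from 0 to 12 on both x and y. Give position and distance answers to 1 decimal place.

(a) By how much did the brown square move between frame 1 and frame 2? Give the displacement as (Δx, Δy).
(2.0, 4.2)

The brown square was at (6.0, 3.5) in frame 1 and (8.0, 7.7) in frame 2.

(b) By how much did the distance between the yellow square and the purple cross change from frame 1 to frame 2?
-3.1

Distance in frame 1: 6.4. Distance in frame 2: 3.3.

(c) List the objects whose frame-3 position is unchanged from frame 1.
the orange pentagon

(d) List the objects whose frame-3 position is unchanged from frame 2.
the orange pentagon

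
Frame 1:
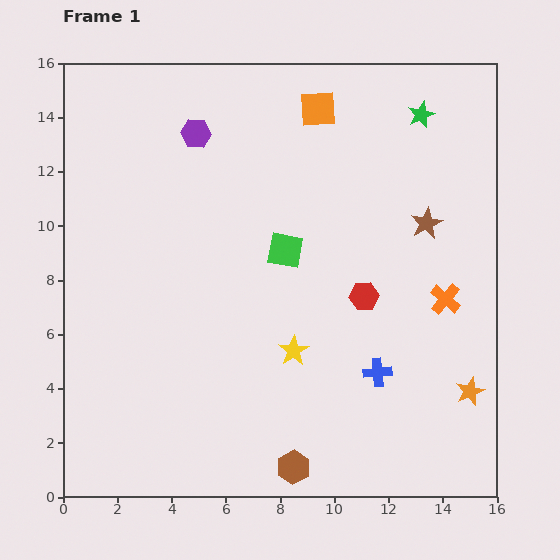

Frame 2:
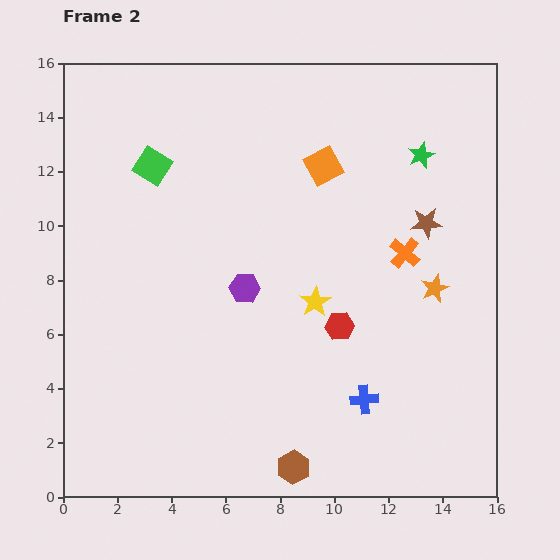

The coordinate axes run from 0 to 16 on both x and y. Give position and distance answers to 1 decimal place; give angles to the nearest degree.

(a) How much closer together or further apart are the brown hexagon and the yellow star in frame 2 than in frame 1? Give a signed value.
+1.9

Distance in frame 1: 4.3. Distance in frame 2: 6.2.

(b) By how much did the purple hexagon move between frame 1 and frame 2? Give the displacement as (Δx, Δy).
(1.8, -5.7)

The purple hexagon was at (4.9, 13.4) in frame 1 and (6.7, 7.7) in frame 2.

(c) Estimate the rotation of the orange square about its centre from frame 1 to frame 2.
25° counter-clockwise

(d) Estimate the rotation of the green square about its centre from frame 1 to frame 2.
22° clockwise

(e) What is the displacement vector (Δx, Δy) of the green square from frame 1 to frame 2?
(-4.9, 3.1)

The green square was at (8.2, 9.1) in frame 1 and (3.3, 12.2) in frame 2.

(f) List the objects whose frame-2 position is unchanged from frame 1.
the brown star, the brown hexagon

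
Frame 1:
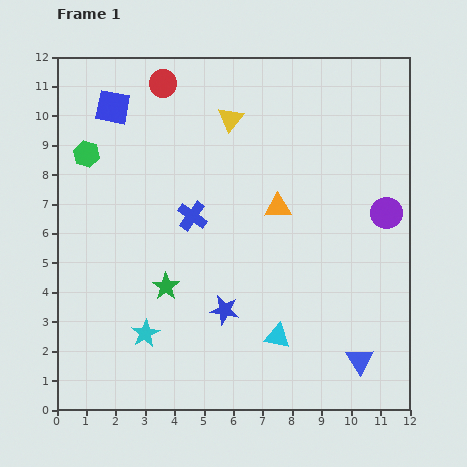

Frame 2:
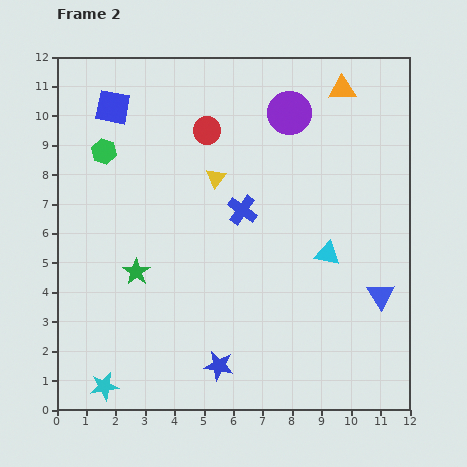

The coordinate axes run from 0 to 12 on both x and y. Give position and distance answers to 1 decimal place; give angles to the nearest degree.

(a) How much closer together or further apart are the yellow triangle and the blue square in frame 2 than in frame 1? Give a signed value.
+0.2

Distance in frame 1: 4.0. Distance in frame 2: 4.2.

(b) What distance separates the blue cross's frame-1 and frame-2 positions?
1.7

The blue cross moved from (4.6, 6.6) to (6.3, 6.8), a distance of √(1.7² + 0.2²) ≈ 1.7.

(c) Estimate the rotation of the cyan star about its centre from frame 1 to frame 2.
20° clockwise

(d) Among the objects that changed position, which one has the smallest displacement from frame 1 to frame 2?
the green hexagon

(moved 0.6)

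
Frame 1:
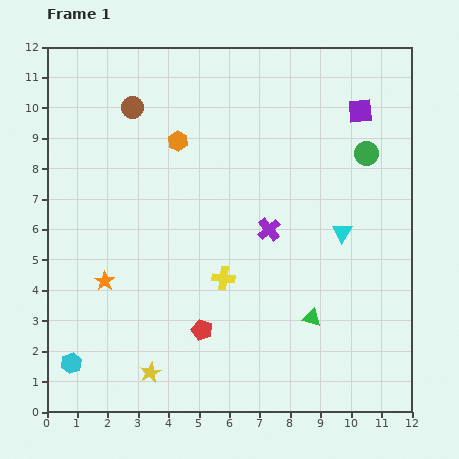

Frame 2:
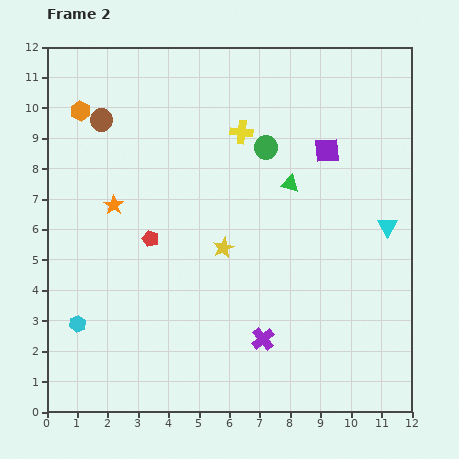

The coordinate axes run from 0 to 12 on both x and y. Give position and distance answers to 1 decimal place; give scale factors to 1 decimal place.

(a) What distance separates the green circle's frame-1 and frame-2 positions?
3.3

The green circle moved from (10.5, 8.5) to (7.2, 8.7), a distance of √(3.3² + 0.2²) ≈ 3.3.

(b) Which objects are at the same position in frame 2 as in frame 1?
none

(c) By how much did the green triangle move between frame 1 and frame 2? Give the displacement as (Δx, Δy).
(-0.7, 4.4)

The green triangle was at (8.7, 3.1) in frame 1 and (8.0, 7.5) in frame 2.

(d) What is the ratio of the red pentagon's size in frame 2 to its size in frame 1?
0.8×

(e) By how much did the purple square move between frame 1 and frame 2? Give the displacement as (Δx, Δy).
(-1.1, -1.3)

The purple square was at (10.3, 9.9) in frame 1 and (9.2, 8.6) in frame 2.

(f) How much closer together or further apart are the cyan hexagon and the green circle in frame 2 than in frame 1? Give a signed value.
-3.4

Distance in frame 1: 11.9. Distance in frame 2: 8.5.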